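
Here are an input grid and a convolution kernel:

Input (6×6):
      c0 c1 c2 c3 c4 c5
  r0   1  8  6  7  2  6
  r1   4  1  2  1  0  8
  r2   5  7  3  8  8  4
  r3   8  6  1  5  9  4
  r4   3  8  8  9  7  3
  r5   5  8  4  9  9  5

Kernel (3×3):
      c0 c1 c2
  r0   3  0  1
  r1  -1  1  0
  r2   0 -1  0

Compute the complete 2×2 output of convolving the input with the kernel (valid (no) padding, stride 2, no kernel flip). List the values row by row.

Output[0,0]: The receptive field on the input at this output position is [1 8 6 / 4 1 2 / 5 7 3]. Elementwise product with the kernel and sum: 1·3 + 6·1 + 4·-1 + 1·1 + 7·-1.
Output[0,1]: The receptive field on the input at this output position is [6 7 2 / 2 1 0 / 3 8 8]. Elementwise product with the kernel and sum: 6·3 + 2·1 + 2·-1 + 1·1 + 8·-1.

-1 11
8 12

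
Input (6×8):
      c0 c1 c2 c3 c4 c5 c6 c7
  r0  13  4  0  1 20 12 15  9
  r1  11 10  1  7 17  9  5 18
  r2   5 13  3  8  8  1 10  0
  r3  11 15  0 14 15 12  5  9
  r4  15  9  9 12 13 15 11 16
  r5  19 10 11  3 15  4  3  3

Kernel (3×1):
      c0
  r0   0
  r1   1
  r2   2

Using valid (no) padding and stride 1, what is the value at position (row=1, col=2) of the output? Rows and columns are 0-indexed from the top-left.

3

The receptive field on the input at this output position is [1 / 3 / 0]. Elementwise product with the kernel and sum: 3·1 + 0·2.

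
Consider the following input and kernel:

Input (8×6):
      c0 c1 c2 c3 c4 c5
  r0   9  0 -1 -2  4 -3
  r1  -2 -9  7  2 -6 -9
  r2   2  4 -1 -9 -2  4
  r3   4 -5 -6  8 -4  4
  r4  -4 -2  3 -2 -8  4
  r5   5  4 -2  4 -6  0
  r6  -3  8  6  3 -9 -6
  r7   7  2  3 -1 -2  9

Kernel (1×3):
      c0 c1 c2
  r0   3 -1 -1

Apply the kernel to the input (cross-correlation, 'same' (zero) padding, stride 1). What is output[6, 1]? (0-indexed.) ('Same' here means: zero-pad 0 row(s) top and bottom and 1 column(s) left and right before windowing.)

-23

The receptive field on the zero-padded input at this output position is [-3 8 6]. Elementwise product with the kernel and sum: -3·3 + 8·-1 + 6·-1.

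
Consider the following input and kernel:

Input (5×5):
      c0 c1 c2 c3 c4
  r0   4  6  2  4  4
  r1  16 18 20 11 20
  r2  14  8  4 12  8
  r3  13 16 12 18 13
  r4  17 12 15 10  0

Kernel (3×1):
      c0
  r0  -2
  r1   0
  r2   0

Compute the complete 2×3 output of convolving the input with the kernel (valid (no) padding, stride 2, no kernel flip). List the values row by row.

Output[0,0]: The receptive field on the input at this output position is [4 / 16 / 14]. Elementwise product with the kernel and sum: 4·-2.
Output[0,1]: The receptive field on the input at this output position is [2 / 20 / 4]. Elementwise product with the kernel and sum: 2·-2.

-8 -4 -8
-28 -8 -16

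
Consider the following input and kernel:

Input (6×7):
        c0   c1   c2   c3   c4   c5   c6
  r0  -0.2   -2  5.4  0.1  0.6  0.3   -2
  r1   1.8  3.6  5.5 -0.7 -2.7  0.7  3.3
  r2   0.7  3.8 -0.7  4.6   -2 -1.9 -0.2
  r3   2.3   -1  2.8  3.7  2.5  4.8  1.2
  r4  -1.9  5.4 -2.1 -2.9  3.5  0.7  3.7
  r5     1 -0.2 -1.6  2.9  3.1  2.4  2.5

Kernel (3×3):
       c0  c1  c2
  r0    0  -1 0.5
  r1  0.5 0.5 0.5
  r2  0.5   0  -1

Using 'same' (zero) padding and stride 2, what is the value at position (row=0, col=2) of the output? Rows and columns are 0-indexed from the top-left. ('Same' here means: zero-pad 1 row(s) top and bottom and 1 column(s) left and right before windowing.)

-0.55

The receptive field on the zero-padded input at this output position is [0 0 0 / 0.1 0.6 0.3 / -0.7 -2.7 0.7]. Elementwise product with the kernel and sum: 0·-1 + 0·0.5 + 0.1·0.5 + 0.6·0.5 + 0.3·0.5 + -0.7·0.5 + 0.7·-1.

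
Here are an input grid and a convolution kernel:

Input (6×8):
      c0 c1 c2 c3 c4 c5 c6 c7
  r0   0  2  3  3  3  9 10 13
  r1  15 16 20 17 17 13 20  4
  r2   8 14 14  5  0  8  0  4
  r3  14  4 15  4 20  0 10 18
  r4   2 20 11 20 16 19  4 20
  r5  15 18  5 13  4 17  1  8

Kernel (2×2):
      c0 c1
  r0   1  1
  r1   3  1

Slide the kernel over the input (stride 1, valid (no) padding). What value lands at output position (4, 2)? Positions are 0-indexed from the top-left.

The receptive field on the input at this output position is [11 20 / 5 13]. Elementwise product with the kernel and sum: 11·1 + 20·1 + 5·3 + 13·1.

59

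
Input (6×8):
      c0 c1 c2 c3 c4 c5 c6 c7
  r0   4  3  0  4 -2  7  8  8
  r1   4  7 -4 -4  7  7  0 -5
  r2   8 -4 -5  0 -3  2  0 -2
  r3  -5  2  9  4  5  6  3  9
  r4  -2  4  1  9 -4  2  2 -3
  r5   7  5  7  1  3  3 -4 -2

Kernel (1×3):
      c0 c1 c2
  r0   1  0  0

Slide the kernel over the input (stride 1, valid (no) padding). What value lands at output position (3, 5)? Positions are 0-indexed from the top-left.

6

The receptive field on the input at this output position is [6 3 9]. Elementwise product with the kernel and sum: 6·1.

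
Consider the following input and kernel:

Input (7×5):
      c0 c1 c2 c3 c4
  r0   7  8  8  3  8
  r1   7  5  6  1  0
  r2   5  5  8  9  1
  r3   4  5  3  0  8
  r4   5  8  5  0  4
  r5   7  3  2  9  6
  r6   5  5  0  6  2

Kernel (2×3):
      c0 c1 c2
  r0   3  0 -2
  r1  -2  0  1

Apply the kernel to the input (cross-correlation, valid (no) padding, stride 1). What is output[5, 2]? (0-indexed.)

The receptive field on the input at this output position is [2 9 6 / 0 6 2]. Elementwise product with the kernel and sum: 2·3 + 6·-2 + 0·-2 + 2·1.

-4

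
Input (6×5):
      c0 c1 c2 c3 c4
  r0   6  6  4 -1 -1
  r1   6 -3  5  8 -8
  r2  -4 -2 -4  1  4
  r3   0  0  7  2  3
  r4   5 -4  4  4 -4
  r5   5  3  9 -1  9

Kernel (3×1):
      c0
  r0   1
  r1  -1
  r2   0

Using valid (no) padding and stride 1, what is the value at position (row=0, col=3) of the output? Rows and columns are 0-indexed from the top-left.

The receptive field on the input at this output position is [-1 / 8 / 1]. Elementwise product with the kernel and sum: -1·1 + 8·-1.

-9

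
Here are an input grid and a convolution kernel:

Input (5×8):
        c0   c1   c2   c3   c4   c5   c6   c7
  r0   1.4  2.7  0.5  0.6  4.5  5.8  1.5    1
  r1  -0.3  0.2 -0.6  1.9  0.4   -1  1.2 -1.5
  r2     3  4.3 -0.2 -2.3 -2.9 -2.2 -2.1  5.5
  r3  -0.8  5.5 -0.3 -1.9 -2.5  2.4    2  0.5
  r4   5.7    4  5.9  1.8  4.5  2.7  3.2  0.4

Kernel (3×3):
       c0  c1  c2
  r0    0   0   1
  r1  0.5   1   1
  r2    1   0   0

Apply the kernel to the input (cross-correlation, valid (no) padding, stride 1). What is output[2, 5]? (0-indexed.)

11.9

The receptive field on the input at this output position is [-2.2 -2.1 5.5 / 2.4 2 0.5 / 2.7 3.2 0.4]. Elementwise product with the kernel and sum: 5.5·1 + 2.4·0.5 + 2·1 + 0.5·1 + 2.7·1.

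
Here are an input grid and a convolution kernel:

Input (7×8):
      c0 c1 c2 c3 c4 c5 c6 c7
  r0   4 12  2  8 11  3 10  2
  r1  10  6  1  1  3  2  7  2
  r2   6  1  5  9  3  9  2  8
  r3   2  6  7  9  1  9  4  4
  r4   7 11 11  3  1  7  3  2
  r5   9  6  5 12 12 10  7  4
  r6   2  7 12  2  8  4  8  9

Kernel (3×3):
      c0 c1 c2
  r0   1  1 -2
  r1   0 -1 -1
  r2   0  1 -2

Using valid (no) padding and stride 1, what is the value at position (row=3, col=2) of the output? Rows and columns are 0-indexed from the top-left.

The receptive field on the input at this output position is [7 9 1 / 11 3 1 / 5 12 12]. Elementwise product with the kernel and sum: 7·1 + 9·1 + 1·-2 + 3·-1 + 1·-1 + 12·1 + 12·-2.

-2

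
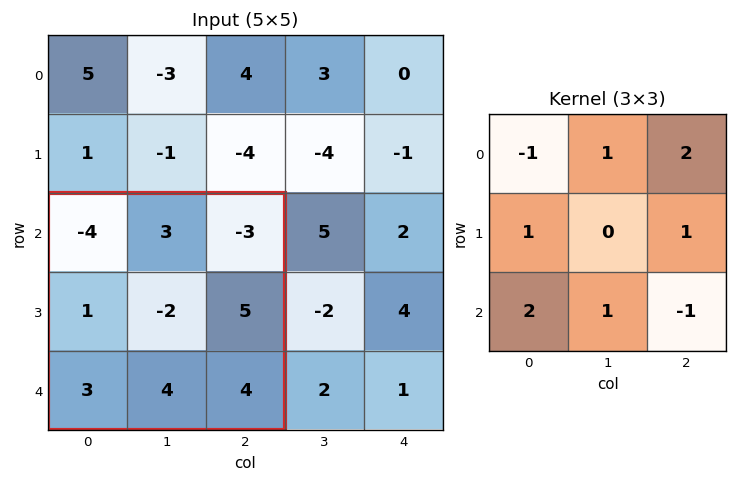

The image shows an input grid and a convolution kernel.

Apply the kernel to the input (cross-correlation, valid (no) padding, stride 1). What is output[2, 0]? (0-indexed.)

The receptive field on the input at this output position is [-4 3 -3 / 1 -2 5 / 3 4 4]. Elementwise product with the kernel and sum: -4·-1 + 3·1 + -3·2 + 1·1 + 5·1 + 3·2 + 4·1 + 4·-1.

13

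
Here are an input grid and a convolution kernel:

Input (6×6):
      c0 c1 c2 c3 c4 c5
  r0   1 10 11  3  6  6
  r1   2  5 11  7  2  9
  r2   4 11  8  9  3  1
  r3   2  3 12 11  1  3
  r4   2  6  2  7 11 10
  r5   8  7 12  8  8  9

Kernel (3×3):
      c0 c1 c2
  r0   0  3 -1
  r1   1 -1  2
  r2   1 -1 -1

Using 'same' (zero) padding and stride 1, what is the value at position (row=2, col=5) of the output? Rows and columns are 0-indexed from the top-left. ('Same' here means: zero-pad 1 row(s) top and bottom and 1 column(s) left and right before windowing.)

27

The receptive field on the zero-padded input at this output position is [2 9 0 / 3 1 0 / 1 3 0]. Elementwise product with the kernel and sum: 9·3 + 0·-1 + 3·1 + 1·-1 + 0·2 + 1·1 + 3·-1 + 0·-1.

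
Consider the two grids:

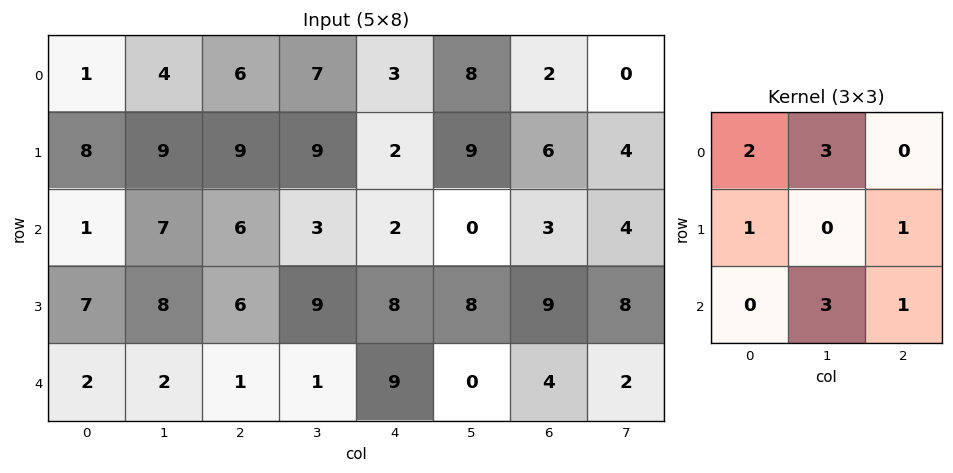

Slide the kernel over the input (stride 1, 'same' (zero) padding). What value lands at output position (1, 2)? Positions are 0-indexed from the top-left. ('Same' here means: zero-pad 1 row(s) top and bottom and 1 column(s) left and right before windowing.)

The receptive field on the zero-padded input at this output position is [4 6 7 / 9 9 9 / 7 6 3]. Elementwise product with the kernel and sum: 4·2 + 6·3 + 9·1 + 9·1 + 6·3 + 3·1.

65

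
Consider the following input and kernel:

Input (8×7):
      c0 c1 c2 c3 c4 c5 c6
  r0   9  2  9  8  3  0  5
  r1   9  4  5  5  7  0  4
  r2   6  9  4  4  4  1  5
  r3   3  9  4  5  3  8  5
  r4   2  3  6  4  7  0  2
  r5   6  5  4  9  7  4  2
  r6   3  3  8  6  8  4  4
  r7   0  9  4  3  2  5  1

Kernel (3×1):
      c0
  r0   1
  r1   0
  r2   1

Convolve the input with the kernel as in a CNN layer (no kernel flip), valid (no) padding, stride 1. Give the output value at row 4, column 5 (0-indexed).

The receptive field on the input at this output position is [0 / 4 / 4]. Elementwise product with the kernel and sum: 0·1 + 4·1.

4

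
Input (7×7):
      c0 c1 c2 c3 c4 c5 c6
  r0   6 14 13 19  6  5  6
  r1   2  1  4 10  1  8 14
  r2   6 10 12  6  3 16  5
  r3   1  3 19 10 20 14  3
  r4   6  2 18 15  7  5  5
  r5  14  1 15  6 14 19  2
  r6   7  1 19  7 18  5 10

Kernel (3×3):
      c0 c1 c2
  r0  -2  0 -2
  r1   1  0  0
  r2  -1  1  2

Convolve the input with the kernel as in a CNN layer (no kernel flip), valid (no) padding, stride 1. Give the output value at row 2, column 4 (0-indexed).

The receptive field on the input at this output position is [3 16 5 / 20 14 3 / 7 5 5]. Elementwise product with the kernel and sum: 3·-2 + 5·-2 + 20·1 + 7·-1 + 5·1 + 5·2.

12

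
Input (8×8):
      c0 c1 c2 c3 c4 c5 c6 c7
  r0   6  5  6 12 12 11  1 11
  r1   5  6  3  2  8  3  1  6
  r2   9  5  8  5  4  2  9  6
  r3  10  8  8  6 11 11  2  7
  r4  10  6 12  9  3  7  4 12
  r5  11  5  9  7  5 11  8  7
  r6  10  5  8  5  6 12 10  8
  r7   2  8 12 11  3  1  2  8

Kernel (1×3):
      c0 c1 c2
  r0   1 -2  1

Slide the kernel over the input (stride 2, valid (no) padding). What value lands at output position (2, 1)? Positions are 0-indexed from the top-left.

-3

The receptive field on the input at this output position is [12 9 3]. Elementwise product with the kernel and sum: 12·1 + 9·-2 + 3·1.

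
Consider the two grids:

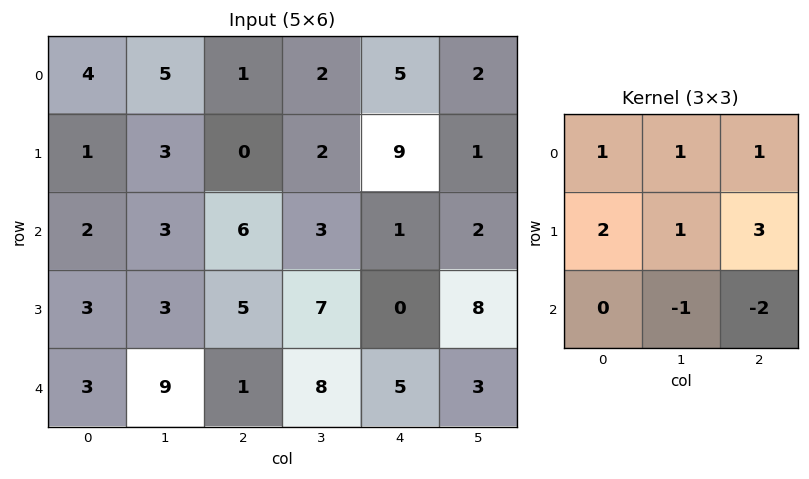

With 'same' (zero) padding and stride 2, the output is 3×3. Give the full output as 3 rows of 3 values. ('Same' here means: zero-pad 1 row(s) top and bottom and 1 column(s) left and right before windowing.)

Output[0,0]: The receptive field on the zero-padded input at this output position is [0 0 0 / 0 4 5 / 0 1 3]. Elementwise product with the kernel and sum: 0·1 + 0·1 + 0·1 + 0·2 + 4·1 + 5·3 + 1·-1 + 3·-2.
Output[0,1]: The receptive field on the zero-padded input at this output position is [0 0 0 / 5 1 2 / 3 0 2]. Elementwise product with the kernel and sum: 0·1 + 0·1 + 0·1 + 5·2 + 1·1 + 2·3 + 0·-1 + 2·-2.

12 13 4
6 7 9
36 58 45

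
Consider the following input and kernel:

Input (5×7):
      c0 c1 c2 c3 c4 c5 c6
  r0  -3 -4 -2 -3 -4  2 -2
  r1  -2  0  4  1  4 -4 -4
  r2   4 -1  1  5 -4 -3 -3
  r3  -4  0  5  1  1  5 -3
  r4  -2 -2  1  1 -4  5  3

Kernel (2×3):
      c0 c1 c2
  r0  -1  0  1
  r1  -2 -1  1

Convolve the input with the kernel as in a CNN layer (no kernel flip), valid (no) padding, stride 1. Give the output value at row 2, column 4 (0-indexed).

The receptive field on the input at this output position is [-4 -3 -3 / 1 5 -3]. Elementwise product with the kernel and sum: -4·-1 + -3·1 + 1·-2 + 5·-1 + -3·1.

-9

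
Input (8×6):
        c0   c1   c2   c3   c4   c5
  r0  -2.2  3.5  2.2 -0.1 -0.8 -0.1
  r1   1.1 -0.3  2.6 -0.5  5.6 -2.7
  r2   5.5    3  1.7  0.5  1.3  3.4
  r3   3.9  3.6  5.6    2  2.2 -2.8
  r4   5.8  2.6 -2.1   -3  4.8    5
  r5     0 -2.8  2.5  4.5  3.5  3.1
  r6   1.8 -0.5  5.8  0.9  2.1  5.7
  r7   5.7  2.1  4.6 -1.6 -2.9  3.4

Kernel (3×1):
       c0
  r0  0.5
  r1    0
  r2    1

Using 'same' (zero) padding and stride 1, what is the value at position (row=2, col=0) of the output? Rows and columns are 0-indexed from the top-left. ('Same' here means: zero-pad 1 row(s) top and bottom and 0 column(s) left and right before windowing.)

4.45

The receptive field on the zero-padded input at this output position is [1.1 / 5.5 / 3.9]. Elementwise product with the kernel and sum: 1.1·0.5 + 3.9·1.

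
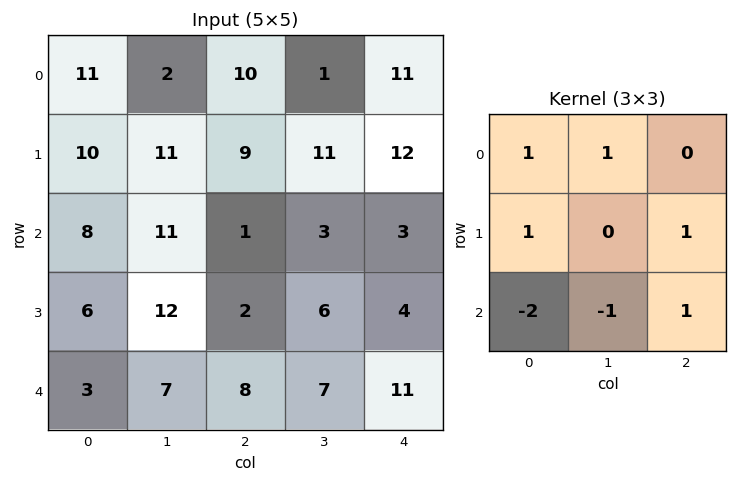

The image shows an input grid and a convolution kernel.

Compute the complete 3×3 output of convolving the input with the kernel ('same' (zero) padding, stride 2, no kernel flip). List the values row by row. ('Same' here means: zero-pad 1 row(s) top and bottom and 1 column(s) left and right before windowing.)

Output[0,0]: The receptive field on the zero-padded input at this output position is [0 0 0 / 0 11 2 / 0 10 11]. Elementwise product with the kernel and sum: 0·1 + 0·1 + 0·1 + 2·1 + 0·-2 + 10·-1 + 11·1.
Output[0,1]: The receptive field on the zero-padded input at this output position is [0 0 0 / 2 10 1 / 11 9 11]. Elementwise product with the kernel and sum: 0·1 + 0·1 + 2·1 + 1·1 + 11·-2 + 9·-1 + 11·1.

3 -17 -33
27 14 10
13 28 17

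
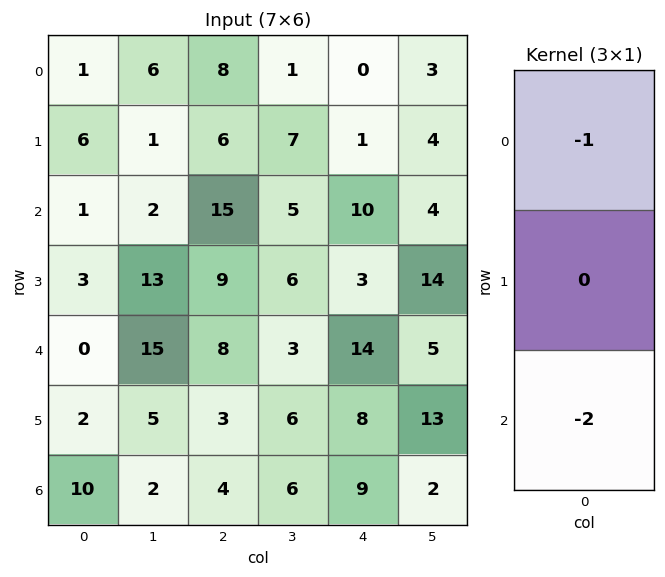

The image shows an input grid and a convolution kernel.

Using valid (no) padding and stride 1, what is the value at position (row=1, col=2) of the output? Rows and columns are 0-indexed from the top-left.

The receptive field on the input at this output position is [6 / 15 / 9]. Elementwise product with the kernel and sum: 6·-1 + 9·-2.

-24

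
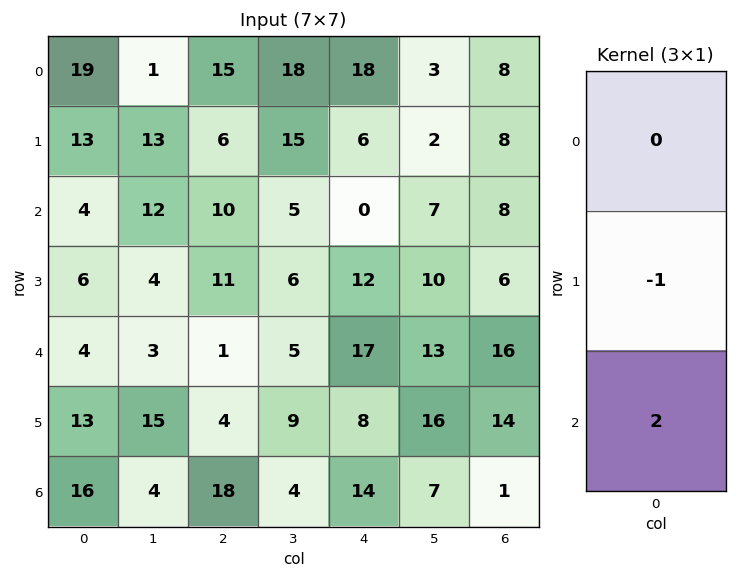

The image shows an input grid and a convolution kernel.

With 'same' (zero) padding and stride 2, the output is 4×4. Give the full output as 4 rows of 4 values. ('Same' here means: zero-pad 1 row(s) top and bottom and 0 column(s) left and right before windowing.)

7 -3 -6 8
8 12 24 4
22 7 -1 12
-16 -18 -14 -1

Output[0,0]: The receptive field on the zero-padded input at this output position is [0 / 19 / 13]. Elementwise product with the kernel and sum: 19·-1 + 13·2.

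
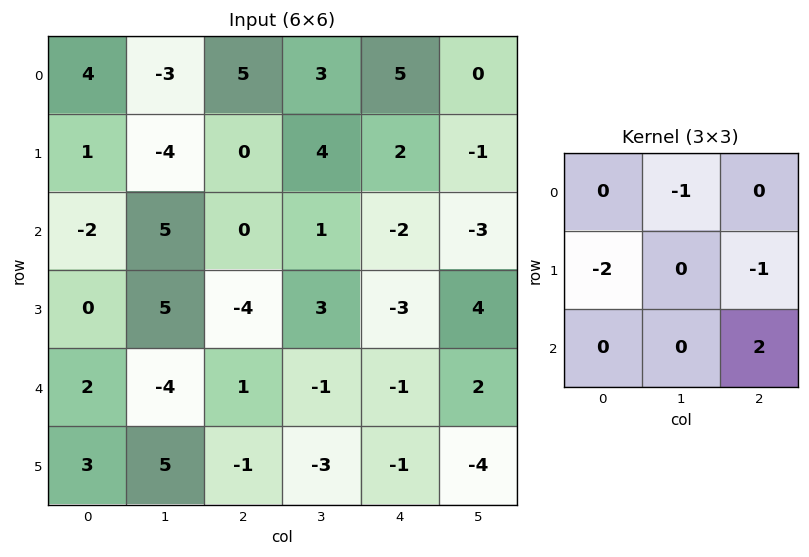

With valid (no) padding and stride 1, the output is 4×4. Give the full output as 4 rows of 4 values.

Output[0,0]: The receptive field on the input at this output position is [4 -3 5 / 1 -4 0 / -2 5 0]. Elementwise product with the kernel and sum: -3·-1 + 1·-2 + 0·-1 + 0·2.
Output[0,1]: The receptive field on the input at this output position is [-3 5 3 / -4 0 4 / 5 0 1]. Elementwise product with the kernel and sum: 5·-1 + -4·-2 + 4·-1 + 1·2.

1 1 -9 -18
0 -5 -8 7
1 -15 8 -4
-12 7 -6 -5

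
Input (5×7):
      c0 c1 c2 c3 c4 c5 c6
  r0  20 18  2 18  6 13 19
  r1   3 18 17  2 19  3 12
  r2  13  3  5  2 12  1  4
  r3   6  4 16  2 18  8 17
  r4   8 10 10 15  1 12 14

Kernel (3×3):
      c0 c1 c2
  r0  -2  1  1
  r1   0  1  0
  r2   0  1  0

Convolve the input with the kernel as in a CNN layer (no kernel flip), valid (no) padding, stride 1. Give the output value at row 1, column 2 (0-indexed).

The receptive field on the input at this output position is [17 2 19 / 5 2 12 / 16 2 18]. Elementwise product with the kernel and sum: 17·-2 + 2·1 + 19·1 + 2·1 + 2·1.

-9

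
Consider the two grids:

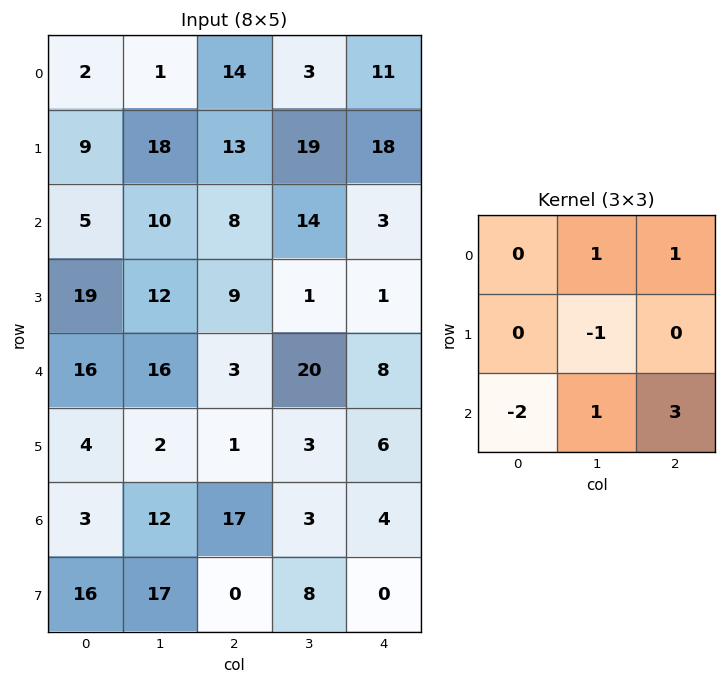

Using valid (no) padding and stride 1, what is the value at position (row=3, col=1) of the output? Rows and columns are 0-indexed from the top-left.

13

The receptive field on the input at this output position is [12 9 1 / 16 3 20 / 2 1 3]. Elementwise product with the kernel and sum: 9·1 + 1·1 + 3·-1 + 2·-2 + 1·1 + 3·3.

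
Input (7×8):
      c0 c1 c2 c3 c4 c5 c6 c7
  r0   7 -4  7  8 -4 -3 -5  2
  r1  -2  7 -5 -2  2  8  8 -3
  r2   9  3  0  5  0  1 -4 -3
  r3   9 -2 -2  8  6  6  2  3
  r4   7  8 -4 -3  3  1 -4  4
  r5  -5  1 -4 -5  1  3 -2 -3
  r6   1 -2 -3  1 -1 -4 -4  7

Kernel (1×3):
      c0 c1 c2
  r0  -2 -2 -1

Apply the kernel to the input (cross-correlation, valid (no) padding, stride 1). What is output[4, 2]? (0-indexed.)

The receptive field on the input at this output position is [-4 -3 3]. Elementwise product with the kernel and sum: -4·-2 + -3·-2 + 3·-1.

11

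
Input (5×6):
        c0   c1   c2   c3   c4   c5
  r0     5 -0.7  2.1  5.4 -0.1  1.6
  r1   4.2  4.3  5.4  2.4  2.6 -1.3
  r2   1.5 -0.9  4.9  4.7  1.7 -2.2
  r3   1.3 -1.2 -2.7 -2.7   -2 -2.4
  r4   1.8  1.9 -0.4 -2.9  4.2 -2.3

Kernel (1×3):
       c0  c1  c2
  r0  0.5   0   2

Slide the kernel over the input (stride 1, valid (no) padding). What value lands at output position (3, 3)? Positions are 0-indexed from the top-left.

-6.15

The receptive field on the input at this output position is [-2.7 -2 -2.4]. Elementwise product with the kernel and sum: -2.7·0.5 + -2.4·2.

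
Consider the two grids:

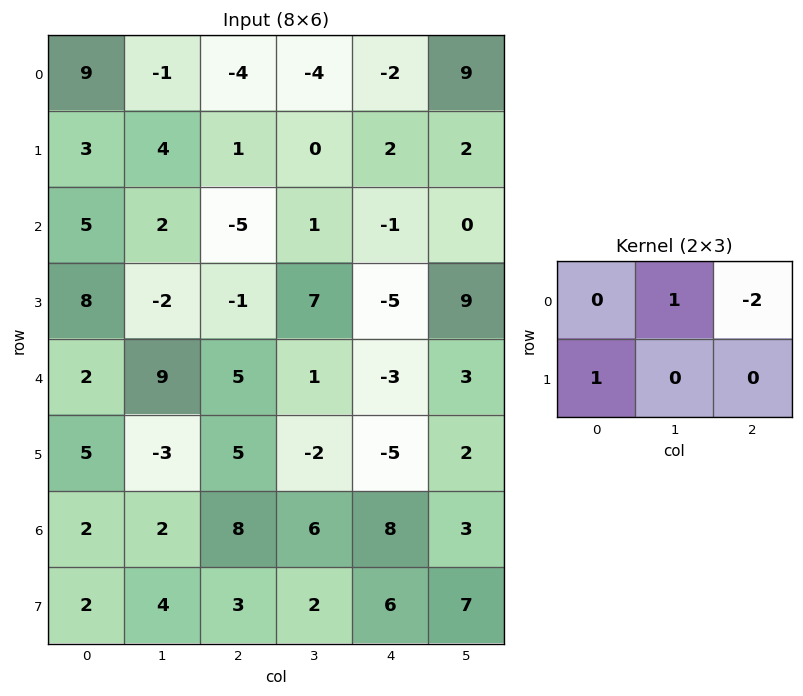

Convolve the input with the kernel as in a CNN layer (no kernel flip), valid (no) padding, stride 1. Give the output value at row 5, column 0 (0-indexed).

-11

The receptive field on the input at this output position is [5 -3 5 / 2 2 8]. Elementwise product with the kernel and sum: -3·1 + 5·-2 + 2·1.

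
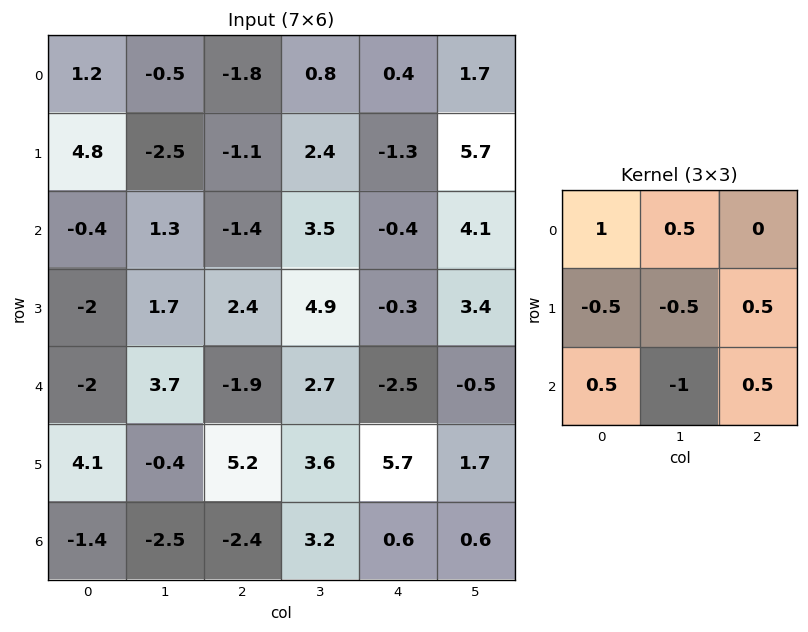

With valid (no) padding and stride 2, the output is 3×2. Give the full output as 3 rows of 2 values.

-2.95 -7.1
-4.05 -8.35
1.2 -6.2

Output[0,0]: The receptive field on the input at this output position is [1.2 -0.5 -1.8 / 4.8 -2.5 -1.1 / -0.4 1.3 -1.4]. Elementwise product with the kernel and sum: 1.2·1 + -0.5·0.5 + 4.8·-0.5 + -2.5·-0.5 + -1.1·0.5 + -0.4·0.5 + 1.3·-1 + -1.4·0.5.
Output[0,1]: The receptive field on the input at this output position is [-1.8 0.8 0.4 / -1.1 2.4 -1.3 / -1.4 3.5 -0.4]. Elementwise product with the kernel and sum: -1.8·1 + 0.8·0.5 + -1.1·-0.5 + 2.4·-0.5 + -1.3·0.5 + -1.4·0.5 + 3.5·-1 + -0.4·0.5.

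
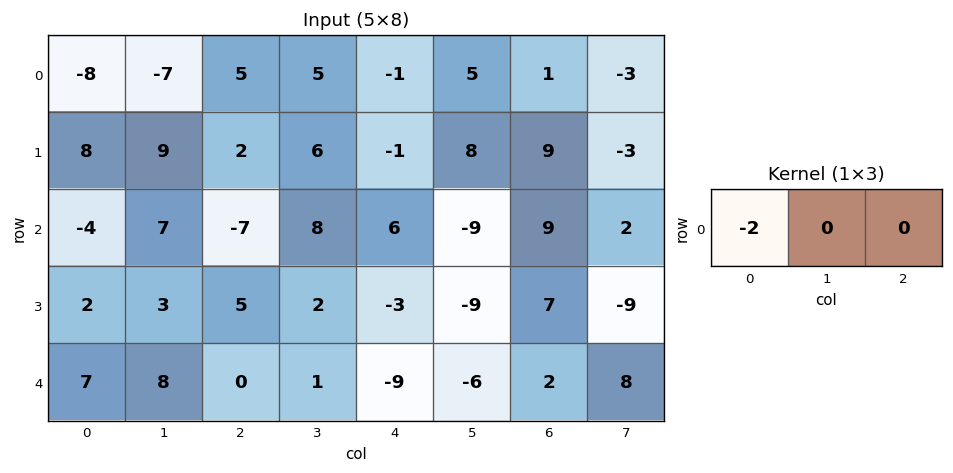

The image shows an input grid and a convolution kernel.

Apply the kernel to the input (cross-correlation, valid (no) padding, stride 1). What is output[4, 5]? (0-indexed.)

12

The receptive field on the input at this output position is [-6 2 8]. Elementwise product with the kernel and sum: -6·-2.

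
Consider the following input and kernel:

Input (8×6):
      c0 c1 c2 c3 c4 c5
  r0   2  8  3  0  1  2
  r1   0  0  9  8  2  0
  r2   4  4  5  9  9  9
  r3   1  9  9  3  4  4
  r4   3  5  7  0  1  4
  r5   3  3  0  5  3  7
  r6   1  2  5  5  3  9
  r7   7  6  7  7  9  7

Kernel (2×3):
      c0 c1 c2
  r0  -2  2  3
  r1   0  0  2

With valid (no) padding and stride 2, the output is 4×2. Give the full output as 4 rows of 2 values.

39 1
33 43
25 -5
31 27

Output[0,0]: The receptive field on the input at this output position is [2 8 3 / 0 0 9]. Elementwise product with the kernel and sum: 2·-2 + 8·2 + 3·3 + 9·2.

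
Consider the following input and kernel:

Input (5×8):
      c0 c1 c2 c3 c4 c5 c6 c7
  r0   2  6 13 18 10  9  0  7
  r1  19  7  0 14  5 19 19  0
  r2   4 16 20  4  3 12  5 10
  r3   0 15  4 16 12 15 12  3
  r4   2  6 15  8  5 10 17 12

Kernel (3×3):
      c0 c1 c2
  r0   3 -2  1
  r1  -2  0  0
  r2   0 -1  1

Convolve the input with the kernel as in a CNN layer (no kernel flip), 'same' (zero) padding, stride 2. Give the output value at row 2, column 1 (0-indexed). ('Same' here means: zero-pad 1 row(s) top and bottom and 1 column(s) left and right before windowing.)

41

The receptive field on the zero-padded input at this output position is [15 4 16 / 6 15 8 / 0 0 0]. Elementwise product with the kernel and sum: 15·3 + 4·-2 + 16·1 + 6·-2 + 0·-1 + 0·1.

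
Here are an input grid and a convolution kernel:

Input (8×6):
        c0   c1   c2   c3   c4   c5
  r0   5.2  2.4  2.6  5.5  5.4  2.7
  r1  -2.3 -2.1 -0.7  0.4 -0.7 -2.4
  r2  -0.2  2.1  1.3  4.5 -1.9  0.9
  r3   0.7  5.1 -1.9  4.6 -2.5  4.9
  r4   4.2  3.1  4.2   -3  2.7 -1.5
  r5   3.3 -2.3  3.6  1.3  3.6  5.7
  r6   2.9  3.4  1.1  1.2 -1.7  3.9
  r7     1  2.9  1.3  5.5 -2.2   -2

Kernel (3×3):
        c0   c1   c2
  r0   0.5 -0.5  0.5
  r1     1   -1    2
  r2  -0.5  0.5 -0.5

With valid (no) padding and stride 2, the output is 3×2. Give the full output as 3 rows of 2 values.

1.6 1.3
-11.35 -19
15.15 15.35

Output[0,0]: The receptive field on the input at this output position is [5.2 2.4 2.6 / -2.3 -2.1 -0.7 / -0.2 2.1 1.3]. Elementwise product with the kernel and sum: 5.2·0.5 + 2.4·-0.5 + 2.6·0.5 + -2.3·1 + -2.1·-1 + -0.7·2 + -0.2·-0.5 + 2.1·0.5 + 1.3·-0.5.
Output[0,1]: The receptive field on the input at this output position is [2.6 5.5 5.4 / -0.7 0.4 -0.7 / 1.3 4.5 -1.9]. Elementwise product with the kernel and sum: 2.6·0.5 + 5.5·-0.5 + 5.4·0.5 + -0.7·1 + 0.4·-1 + -0.7·2 + 1.3·-0.5 + 4.5·0.5 + -1.9·-0.5.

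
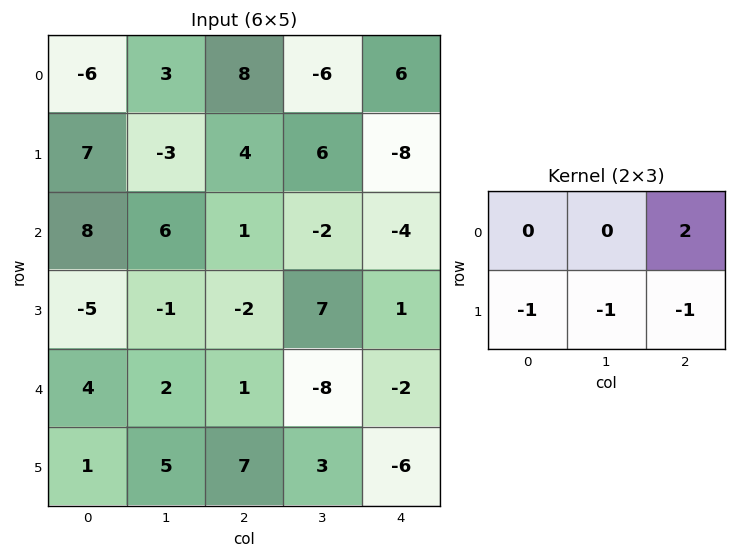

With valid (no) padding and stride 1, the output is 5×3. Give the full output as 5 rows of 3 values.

8 -19 10
-7 7 -11
10 -8 -14
-11 19 11
-11 -31 -8

Output[0,0]: The receptive field on the input at this output position is [-6 3 8 / 7 -3 4]. Elementwise product with the kernel and sum: 8·2 + 7·-1 + -3·-1 + 4·-1.
Output[0,1]: The receptive field on the input at this output position is [3 8 -6 / -3 4 6]. Elementwise product with the kernel and sum: -6·2 + -3·-1 + 4·-1 + 6·-1.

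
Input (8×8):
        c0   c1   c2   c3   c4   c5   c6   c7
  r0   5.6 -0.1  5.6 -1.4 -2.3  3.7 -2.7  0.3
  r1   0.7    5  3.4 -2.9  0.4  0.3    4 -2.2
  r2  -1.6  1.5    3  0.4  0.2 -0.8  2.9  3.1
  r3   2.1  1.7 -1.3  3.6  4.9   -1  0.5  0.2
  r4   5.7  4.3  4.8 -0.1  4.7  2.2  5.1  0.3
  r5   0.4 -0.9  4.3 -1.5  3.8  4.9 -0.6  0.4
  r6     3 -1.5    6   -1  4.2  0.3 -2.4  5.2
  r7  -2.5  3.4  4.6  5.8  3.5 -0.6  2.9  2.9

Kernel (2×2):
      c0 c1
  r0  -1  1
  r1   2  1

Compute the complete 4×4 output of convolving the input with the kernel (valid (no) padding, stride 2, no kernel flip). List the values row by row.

Output[0,0]: The receptive field on the input at this output position is [5.6 -0.1 / 0.7 5]. Elementwise product with the kernel and sum: 5.6·-1 + -0.1·1 + 0.7·2 + 5·1.
Output[0,1]: The receptive field on the input at this output position is [5.6 -1.4 / 3.4 -2.9]. Elementwise product with the kernel and sum: 5.6·-1 + -1.4·1 + 3.4·2 + -2.9·1.

0.7 -3.1 7.1 8.8
9 -1.6 7.8 1.4
-1.5 2.2 10 -5.6
-6.1 8 2.5 16.3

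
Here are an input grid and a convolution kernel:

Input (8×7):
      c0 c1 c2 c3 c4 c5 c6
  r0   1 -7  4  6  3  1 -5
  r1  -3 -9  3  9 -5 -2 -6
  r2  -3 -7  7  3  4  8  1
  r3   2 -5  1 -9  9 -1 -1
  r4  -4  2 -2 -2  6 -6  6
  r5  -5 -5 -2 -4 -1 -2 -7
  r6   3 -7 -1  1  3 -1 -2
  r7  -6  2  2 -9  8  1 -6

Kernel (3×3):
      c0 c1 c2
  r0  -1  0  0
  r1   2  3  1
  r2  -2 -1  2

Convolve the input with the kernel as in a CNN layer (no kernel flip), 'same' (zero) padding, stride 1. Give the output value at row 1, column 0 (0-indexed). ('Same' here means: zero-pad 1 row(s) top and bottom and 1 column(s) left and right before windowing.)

-29

The receptive field on the zero-padded input at this output position is [0 1 -7 / 0 -3 -9 / 0 -3 -7]. Elementwise product with the kernel and sum: 0·-1 + 0·2 + -3·3 + -9·1 + 0·-2 + -3·-1 + -7·2.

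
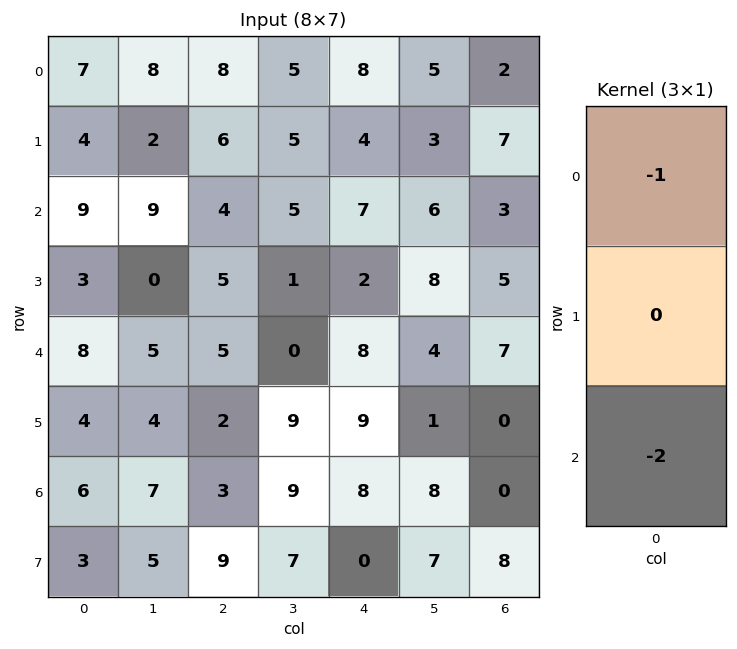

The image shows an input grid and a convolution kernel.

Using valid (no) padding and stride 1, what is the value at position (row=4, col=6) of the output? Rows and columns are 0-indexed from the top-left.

The receptive field on the input at this output position is [7 / 0 / 0]. Elementwise product with the kernel and sum: 7·-1 + 0·-2.

-7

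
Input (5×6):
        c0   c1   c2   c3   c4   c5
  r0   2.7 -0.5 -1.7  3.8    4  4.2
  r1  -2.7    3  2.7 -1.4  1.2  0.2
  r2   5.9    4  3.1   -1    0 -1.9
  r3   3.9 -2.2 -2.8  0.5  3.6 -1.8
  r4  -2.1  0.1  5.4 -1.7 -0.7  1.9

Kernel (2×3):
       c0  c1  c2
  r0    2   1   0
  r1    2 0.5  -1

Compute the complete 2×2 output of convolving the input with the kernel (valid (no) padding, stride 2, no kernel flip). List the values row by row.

-1.7 3.9
25.3 -3.75

Output[0,0]: The receptive field on the input at this output position is [2.7 -0.5 -1.7 / -2.7 3 2.7]. Elementwise product with the kernel and sum: 2.7·2 + -0.5·1 + -2.7·2 + 3·0.5 + 2.7·-1.
Output[0,1]: The receptive field on the input at this output position is [-1.7 3.8 4 / 2.7 -1.4 1.2]. Elementwise product with the kernel and sum: -1.7·2 + 3.8·1 + 2.7·2 + -1.4·0.5 + 1.2·-1.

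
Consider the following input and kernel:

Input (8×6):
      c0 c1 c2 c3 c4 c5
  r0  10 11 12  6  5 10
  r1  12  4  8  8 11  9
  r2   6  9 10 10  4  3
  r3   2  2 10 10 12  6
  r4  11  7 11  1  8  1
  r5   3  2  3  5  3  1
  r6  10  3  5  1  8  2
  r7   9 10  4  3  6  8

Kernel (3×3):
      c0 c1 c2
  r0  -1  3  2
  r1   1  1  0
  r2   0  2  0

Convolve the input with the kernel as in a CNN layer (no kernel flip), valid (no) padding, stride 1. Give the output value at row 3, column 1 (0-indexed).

72

The receptive field on the input at this output position is [2 10 10 / 7 11 1 / 2 3 5]. Elementwise product with the kernel and sum: 2·-1 + 10·3 + 10·2 + 7·1 + 11·1 + 3·2.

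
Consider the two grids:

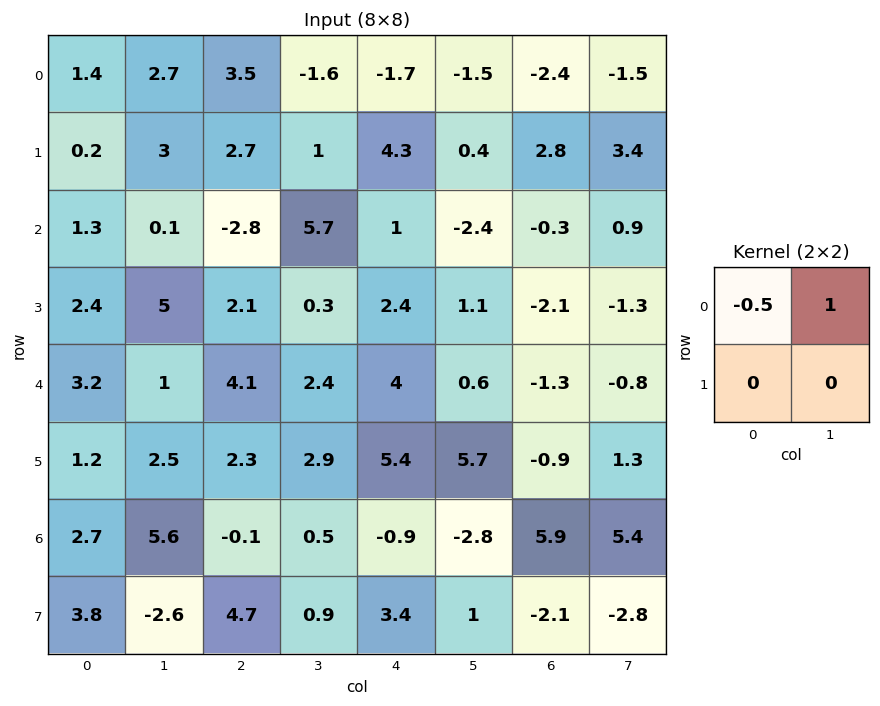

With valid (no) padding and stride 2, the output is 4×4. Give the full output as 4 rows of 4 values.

Output[0,0]: The receptive field on the input at this output position is [1.4 2.7 / 0.2 3]. Elementwise product with the kernel and sum: 1.4·-0.5 + 2.7·1.
Output[0,1]: The receptive field on the input at this output position is [3.5 -1.6 / 2.7 1]. Elementwise product with the kernel and sum: 3.5·-0.5 + -1.6·1.

2 -3.35 -0.65 -0.3
-0.55 7.1 -2.9 1.05
-0.6 0.35 -1.4 -0.15
4.25 0.55 -2.35 2.45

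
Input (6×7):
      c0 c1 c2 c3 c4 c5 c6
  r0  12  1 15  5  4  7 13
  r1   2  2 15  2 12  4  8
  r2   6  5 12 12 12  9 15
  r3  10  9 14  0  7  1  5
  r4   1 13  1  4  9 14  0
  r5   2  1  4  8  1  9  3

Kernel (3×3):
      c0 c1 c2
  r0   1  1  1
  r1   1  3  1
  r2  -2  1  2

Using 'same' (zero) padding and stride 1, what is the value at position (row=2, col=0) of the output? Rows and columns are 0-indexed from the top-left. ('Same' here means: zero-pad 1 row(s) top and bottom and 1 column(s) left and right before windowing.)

The receptive field on the zero-padded input at this output position is [0 2 2 / 0 6 5 / 0 10 9]. Elementwise product with the kernel and sum: 0·1 + 2·1 + 2·1 + 0·1 + 6·3 + 5·1 + 0·-2 + 10·1 + 9·2.

55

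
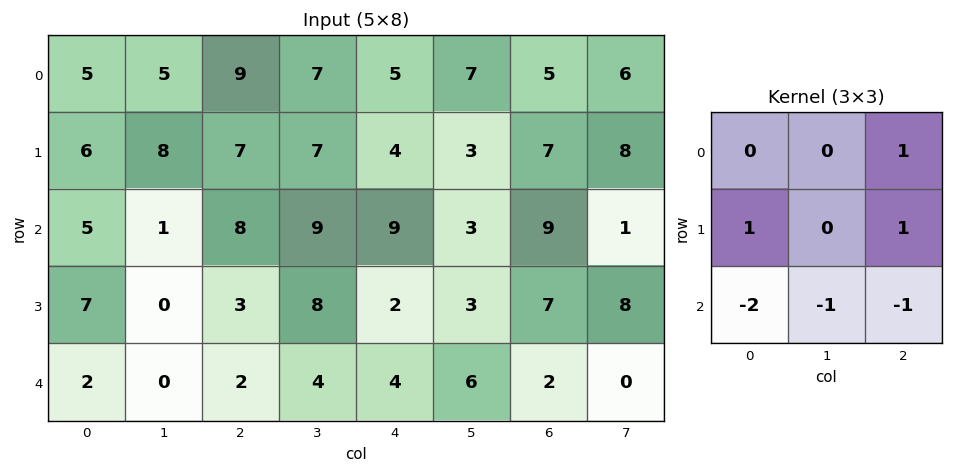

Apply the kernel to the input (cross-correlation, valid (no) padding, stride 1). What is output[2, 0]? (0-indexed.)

The receptive field on the input at this output position is [5 1 8 / 7 0 3 / 2 0 2]. Elementwise product with the kernel and sum: 8·1 + 7·1 + 3·1 + 2·-2 + 0·-1 + 2·-1.

12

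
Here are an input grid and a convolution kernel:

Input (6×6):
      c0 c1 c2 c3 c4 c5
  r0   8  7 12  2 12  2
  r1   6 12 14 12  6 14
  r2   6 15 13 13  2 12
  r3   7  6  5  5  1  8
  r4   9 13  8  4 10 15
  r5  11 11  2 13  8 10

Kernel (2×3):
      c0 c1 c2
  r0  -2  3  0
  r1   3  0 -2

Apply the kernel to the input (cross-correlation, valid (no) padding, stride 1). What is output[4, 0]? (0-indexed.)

50

The receptive field on the input at this output position is [9 13 8 / 11 11 2]. Elementwise product with the kernel and sum: 9·-2 + 13·3 + 11·3 + 2·-2.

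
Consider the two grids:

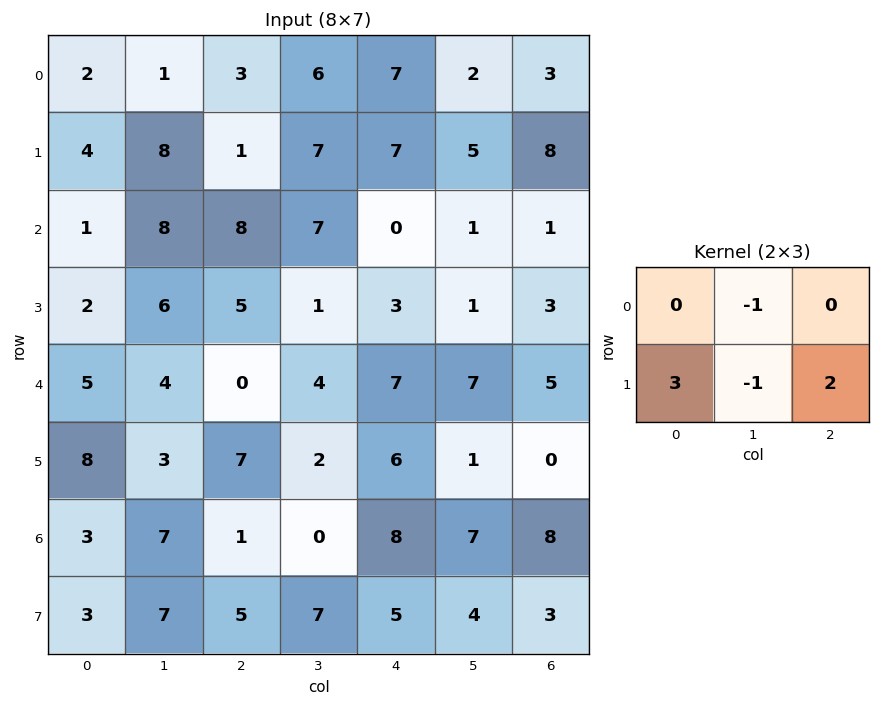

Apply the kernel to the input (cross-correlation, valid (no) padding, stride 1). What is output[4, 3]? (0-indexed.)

The receptive field on the input at this output position is [4 7 7 / 2 6 1]. Elementwise product with the kernel and sum: 7·-1 + 2·3 + 6·-1 + 1·2.

-5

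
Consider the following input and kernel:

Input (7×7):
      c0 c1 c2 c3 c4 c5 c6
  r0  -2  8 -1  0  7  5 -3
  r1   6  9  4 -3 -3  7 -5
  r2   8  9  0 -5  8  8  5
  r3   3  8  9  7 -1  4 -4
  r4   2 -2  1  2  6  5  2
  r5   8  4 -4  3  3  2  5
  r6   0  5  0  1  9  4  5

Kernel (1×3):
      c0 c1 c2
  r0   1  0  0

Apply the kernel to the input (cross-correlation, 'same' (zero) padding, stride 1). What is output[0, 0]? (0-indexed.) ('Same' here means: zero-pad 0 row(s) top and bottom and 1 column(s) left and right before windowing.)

0

The receptive field on the zero-padded input at this output position is [0 -2 8]. Elementwise product with the kernel and sum: 0·1.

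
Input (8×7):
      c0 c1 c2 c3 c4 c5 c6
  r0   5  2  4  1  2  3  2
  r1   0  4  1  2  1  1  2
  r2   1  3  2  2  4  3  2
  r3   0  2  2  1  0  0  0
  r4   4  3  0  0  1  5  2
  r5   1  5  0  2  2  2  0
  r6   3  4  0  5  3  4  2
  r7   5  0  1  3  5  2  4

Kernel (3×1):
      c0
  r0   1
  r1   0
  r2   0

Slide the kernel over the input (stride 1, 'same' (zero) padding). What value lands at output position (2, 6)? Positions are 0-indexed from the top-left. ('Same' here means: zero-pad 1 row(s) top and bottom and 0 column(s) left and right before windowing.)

The receptive field on the zero-padded input at this output position is [2 / 2 / 0]. Elementwise product with the kernel and sum: 2·1.

2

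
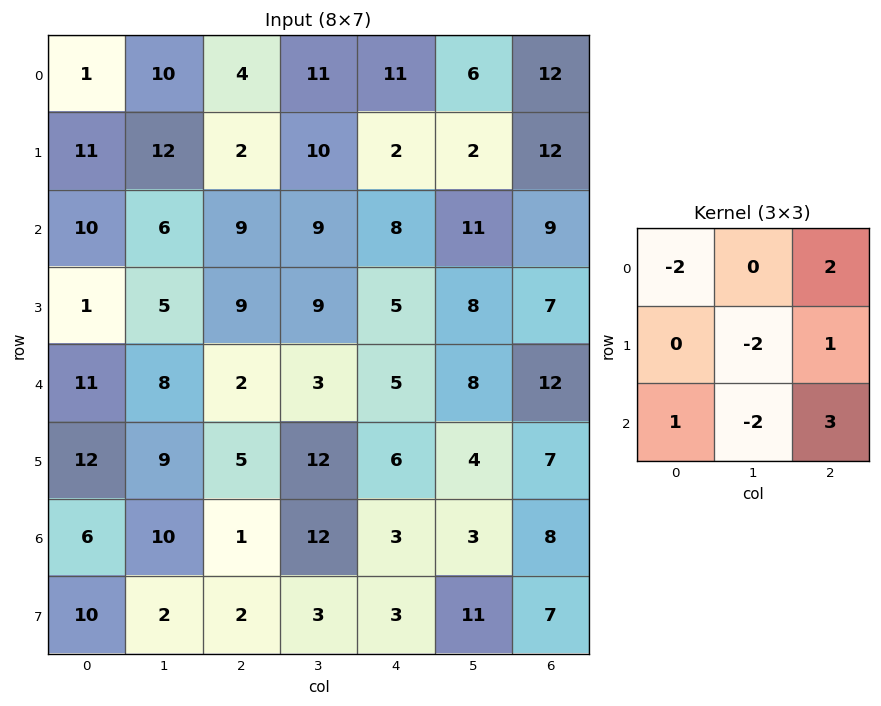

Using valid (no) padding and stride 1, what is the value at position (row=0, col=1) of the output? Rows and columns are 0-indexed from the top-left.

23

The receptive field on the input at this output position is [10 4 11 / 12 2 10 / 6 9 9]. Elementwise product with the kernel and sum: 10·-2 + 11·2 + 2·-2 + 10·1 + 6·1 + 9·-2 + 9·3.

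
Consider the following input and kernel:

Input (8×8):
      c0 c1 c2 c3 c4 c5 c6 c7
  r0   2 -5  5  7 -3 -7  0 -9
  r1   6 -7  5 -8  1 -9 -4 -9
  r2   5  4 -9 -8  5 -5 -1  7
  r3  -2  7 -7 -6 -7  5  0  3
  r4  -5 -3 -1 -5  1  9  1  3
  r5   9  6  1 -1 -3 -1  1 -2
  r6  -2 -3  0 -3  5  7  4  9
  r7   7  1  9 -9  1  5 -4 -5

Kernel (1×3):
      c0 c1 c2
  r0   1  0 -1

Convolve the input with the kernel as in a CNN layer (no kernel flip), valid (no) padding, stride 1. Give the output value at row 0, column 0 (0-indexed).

The receptive field on the input at this output position is [2 -5 5]. Elementwise product with the kernel and sum: 2·1 + 5·-1.

-3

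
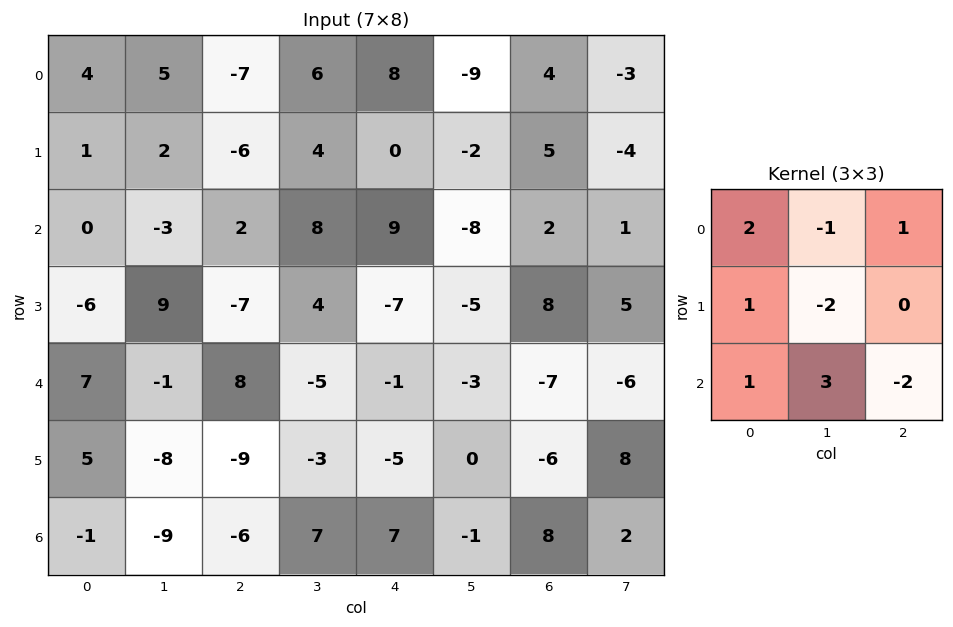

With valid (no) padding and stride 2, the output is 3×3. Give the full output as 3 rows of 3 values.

-20 -18 14
-31 -15 35
28 18 -23

Output[0,0]: The receptive field on the input at this output position is [4 5 -7 / 1 2 -6 / 0 -3 2]. Elementwise product with the kernel and sum: 4·2 + 5·-1 + -7·1 + 1·1 + 2·-2 + 0·1 + -3·3 + 2·-2.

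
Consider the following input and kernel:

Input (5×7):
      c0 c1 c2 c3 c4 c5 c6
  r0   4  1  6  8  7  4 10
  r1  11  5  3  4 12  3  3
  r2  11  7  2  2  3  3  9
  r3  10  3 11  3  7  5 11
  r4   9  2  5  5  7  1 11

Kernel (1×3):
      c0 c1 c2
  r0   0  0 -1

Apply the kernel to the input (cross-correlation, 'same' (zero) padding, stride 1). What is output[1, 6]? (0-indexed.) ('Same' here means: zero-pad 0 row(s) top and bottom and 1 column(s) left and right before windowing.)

The receptive field on the zero-padded input at this output position is [3 3 0]. Elementwise product with the kernel and sum: 0·-1.

0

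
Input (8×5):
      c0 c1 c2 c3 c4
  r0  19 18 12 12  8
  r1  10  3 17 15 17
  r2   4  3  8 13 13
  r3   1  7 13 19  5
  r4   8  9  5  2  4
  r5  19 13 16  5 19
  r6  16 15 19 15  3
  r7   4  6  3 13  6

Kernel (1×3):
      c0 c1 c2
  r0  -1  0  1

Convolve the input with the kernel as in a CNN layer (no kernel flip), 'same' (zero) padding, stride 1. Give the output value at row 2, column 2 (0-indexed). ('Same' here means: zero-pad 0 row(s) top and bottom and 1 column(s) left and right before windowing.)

10

The receptive field on the zero-padded input at this output position is [3 8 13]. Elementwise product with the kernel and sum: 3·-1 + 13·1.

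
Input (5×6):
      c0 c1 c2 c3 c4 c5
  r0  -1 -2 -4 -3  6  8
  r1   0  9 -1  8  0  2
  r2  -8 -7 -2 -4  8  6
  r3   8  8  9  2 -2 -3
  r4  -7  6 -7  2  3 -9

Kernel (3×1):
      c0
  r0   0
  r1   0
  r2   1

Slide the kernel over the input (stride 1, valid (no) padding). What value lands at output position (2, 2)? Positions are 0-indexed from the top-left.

The receptive field on the input at this output position is [-2 / 9 / -7]. Elementwise product with the kernel and sum: -7·1.

-7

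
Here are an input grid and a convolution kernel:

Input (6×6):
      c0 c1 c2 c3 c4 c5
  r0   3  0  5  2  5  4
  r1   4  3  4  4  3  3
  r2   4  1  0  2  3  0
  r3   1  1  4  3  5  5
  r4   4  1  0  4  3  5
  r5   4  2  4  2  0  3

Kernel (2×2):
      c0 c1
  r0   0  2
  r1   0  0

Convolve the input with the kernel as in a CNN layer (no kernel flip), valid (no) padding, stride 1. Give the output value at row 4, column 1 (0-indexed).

0

The receptive field on the input at this output position is [1 0 / 2 4]. Elementwise product with the kernel and sum: 0·2.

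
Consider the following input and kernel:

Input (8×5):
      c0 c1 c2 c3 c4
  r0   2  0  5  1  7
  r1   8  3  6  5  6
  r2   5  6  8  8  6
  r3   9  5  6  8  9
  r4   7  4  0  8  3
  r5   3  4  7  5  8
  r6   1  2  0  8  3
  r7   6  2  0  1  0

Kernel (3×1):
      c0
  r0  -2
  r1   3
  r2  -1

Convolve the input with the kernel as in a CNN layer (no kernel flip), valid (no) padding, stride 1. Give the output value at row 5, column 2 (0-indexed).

The receptive field on the input at this output position is [7 / 0 / 0]. Elementwise product with the kernel and sum: 7·-2 + 0·3 + 0·-1.

-14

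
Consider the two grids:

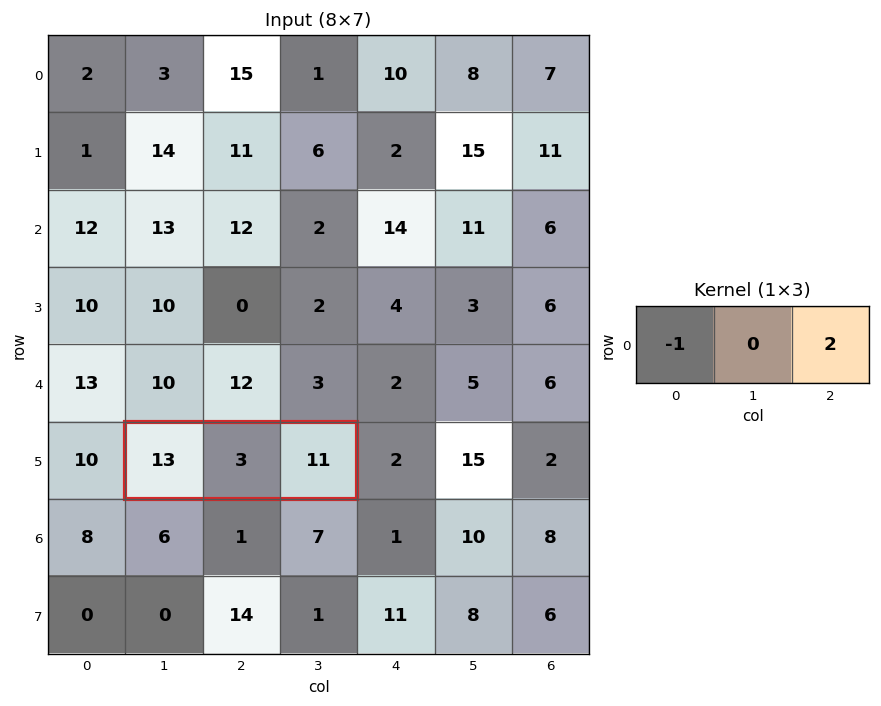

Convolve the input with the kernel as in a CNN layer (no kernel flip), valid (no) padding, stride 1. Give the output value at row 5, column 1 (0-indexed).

The receptive field on the input at this output position is [13 3 11]. Elementwise product with the kernel and sum: 13·-1 + 11·2.

9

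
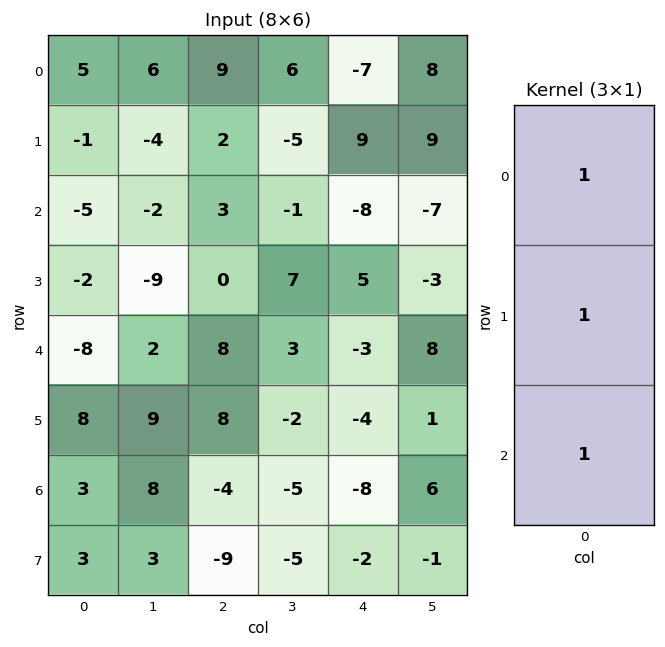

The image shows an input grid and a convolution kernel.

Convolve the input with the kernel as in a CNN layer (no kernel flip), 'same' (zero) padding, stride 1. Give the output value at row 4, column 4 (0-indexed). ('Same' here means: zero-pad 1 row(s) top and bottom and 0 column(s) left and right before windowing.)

The receptive field on the zero-padded input at this output position is [5 / -3 / -4]. Elementwise product with the kernel and sum: 5·1 + -3·1 + -4·1.

-2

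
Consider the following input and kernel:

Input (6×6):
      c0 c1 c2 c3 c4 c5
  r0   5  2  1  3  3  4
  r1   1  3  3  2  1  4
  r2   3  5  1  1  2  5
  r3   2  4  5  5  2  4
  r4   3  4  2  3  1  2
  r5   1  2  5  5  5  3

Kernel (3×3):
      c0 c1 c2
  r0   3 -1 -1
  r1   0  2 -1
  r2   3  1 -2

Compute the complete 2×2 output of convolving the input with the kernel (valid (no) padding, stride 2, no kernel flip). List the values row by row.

27 0
15 15

Output[0,0]: The receptive field on the input at this output position is [5 2 1 / 1 3 3 / 3 5 1]. Elementwise product with the kernel and sum: 5·3 + 2·-1 + 1·-1 + 3·2 + 3·-1 + 3·3 + 5·1 + 1·-2.
Output[0,1]: The receptive field on the input at this output position is [1 3 3 / 3 2 1 / 1 1 2]. Elementwise product with the kernel and sum: 1·3 + 3·-1 + 3·-1 + 2·2 + 1·-1 + 1·3 + 1·1 + 2·-2.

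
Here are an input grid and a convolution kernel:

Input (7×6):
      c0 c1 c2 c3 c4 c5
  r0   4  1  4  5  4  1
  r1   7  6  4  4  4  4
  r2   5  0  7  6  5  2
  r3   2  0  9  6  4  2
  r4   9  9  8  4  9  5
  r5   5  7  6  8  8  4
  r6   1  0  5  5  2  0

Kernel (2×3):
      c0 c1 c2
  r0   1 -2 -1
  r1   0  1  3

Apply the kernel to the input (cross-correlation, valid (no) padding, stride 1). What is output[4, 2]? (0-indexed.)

23

The receptive field on the input at this output position is [8 4 9 / 6 8 8]. Elementwise product with the kernel and sum: 8·1 + 4·-2 + 9·-1 + 8·1 + 8·3.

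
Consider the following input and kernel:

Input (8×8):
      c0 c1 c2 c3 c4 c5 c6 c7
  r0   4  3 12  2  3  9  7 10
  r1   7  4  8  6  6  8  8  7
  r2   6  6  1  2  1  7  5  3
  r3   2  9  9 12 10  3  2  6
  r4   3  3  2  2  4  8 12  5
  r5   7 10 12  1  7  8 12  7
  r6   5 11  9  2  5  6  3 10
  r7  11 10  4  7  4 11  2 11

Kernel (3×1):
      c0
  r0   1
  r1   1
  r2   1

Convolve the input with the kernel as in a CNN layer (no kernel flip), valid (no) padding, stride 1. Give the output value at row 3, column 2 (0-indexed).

The receptive field on the input at this output position is [9 / 2 / 12]. Elementwise product with the kernel and sum: 9·1 + 2·1 + 12·1.

23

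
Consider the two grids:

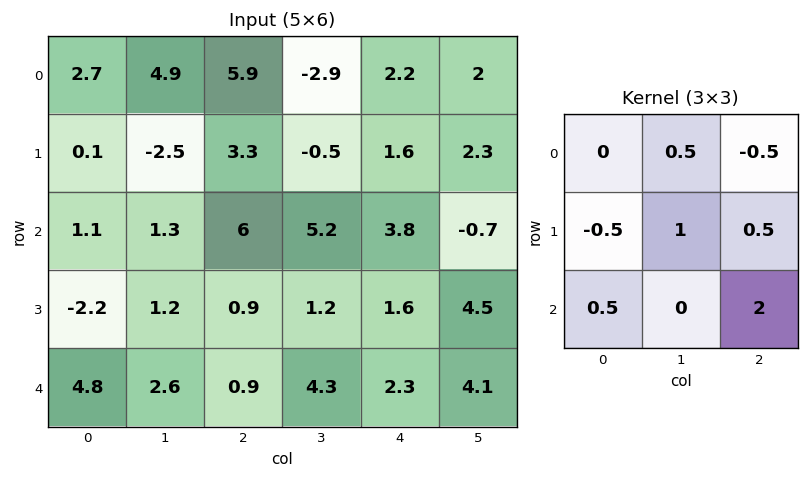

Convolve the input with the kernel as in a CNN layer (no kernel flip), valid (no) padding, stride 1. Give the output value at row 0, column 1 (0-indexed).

The receptive field on the input at this output position is [4.9 5.9 -2.9 / -2.5 3.3 -0.5 / 1.3 6 5.2]. Elementwise product with the kernel and sum: 5.9·0.5 + -2.9·-0.5 + -2.5·-0.5 + 3.3·1 + -0.5·0.5 + 1.3·0.5 + 5.2·2.

19.75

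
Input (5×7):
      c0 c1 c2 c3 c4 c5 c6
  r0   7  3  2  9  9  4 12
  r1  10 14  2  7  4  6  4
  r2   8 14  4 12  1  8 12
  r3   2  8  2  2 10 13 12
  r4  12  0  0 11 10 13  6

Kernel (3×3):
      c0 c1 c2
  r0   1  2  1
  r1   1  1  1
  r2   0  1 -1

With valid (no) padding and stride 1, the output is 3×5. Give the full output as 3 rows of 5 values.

51 31 53 41 39
72 55 29 39 42
52 35 44 44 71

Output[0,0]: The receptive field on the input at this output position is [7 3 2 / 10 14 2 / 8 14 4]. Elementwise product with the kernel and sum: 7·1 + 3·2 + 2·1 + 10·1 + 14·1 + 2·1 + 14·1 + 4·-1.
Output[0,1]: The receptive field on the input at this output position is [3 2 9 / 14 2 7 / 14 4 12]. Elementwise product with the kernel and sum: 3·1 + 2·2 + 9·1 + 14·1 + 2·1 + 7·1 + 4·1 + 12·-1.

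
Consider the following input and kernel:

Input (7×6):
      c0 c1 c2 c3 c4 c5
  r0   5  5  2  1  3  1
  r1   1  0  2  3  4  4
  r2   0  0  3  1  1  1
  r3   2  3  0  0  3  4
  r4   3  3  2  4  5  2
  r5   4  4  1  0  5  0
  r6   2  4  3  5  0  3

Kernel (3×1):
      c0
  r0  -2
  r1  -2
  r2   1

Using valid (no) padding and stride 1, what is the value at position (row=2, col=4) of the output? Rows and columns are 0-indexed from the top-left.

-3

The receptive field on the input at this output position is [1 / 3 / 5]. Elementwise product with the kernel and sum: 1·-2 + 3·-2 + 5·1.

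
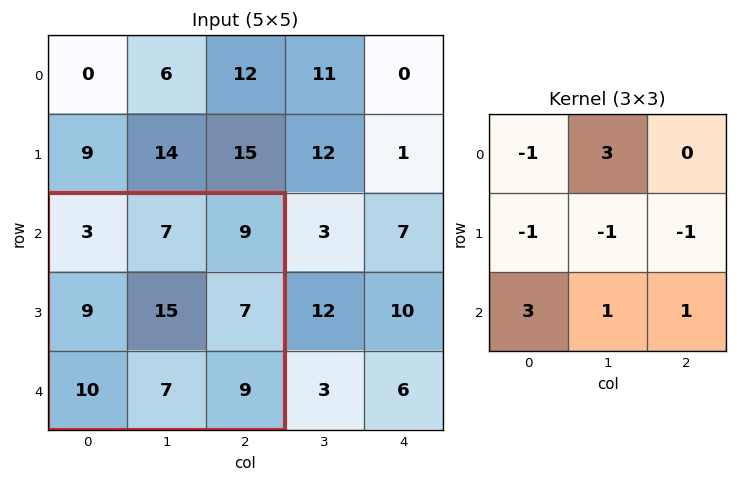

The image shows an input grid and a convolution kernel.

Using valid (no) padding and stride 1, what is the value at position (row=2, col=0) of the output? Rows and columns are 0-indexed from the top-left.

The receptive field on the input at this output position is [3 7 9 / 9 15 7 / 10 7 9]. Elementwise product with the kernel and sum: 3·-1 + 7·3 + 9·-1 + 15·-1 + 7·-1 + 10·3 + 7·1 + 9·1.

33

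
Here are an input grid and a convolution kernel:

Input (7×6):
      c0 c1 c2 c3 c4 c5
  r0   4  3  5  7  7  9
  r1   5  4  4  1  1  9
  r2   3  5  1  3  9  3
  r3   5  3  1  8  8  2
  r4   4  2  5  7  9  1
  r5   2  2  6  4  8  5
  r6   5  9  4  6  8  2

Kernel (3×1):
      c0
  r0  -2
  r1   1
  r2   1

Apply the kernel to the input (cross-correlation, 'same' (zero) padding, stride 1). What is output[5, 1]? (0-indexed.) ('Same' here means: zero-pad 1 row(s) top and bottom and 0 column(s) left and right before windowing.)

7

The receptive field on the zero-padded input at this output position is [2 / 2 / 9]. Elementwise product with the kernel and sum: 2·-2 + 2·1 + 9·1.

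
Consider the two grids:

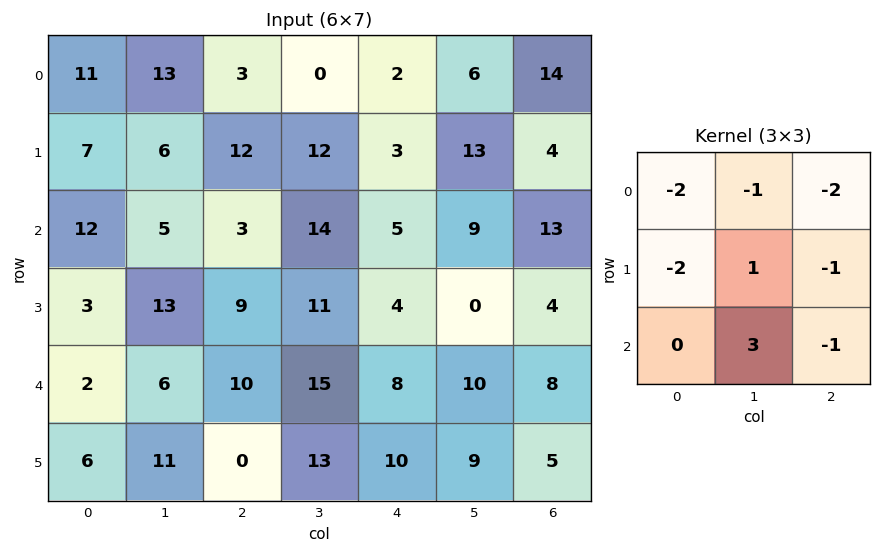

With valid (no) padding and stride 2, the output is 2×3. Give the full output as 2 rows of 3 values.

-49 12 -21
-29 -4 -35

Output[0,0]: The receptive field on the input at this output position is [11 13 3 / 7 6 12 / 12 5 3]. Elementwise product with the kernel and sum: 11·-2 + 13·-1 + 3·-2 + 7·-2 + 6·1 + 12·-1 + 5·3 + 3·-1.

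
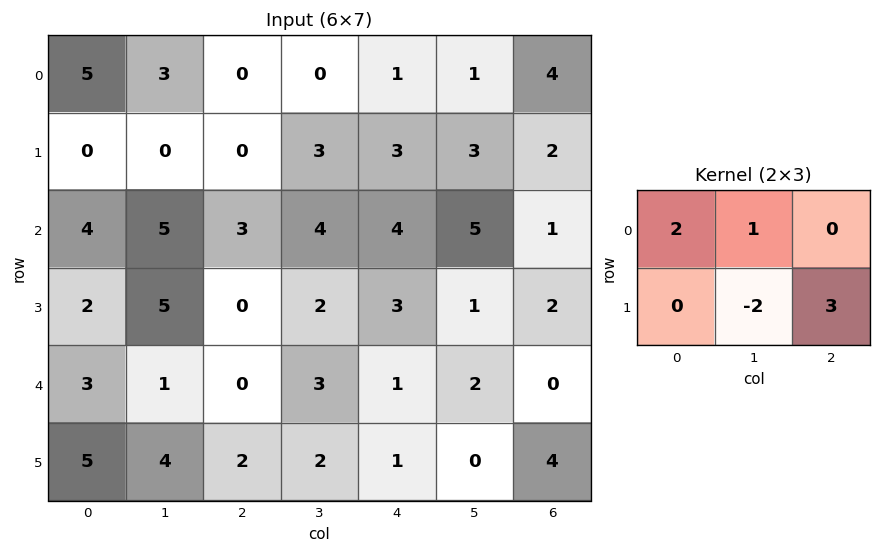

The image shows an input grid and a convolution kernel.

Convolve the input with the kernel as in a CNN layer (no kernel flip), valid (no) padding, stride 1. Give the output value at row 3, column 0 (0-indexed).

7

The receptive field on the input at this output position is [2 5 0 / 3 1 0]. Elementwise product with the kernel and sum: 2·2 + 5·1 + 1·-2 + 0·3.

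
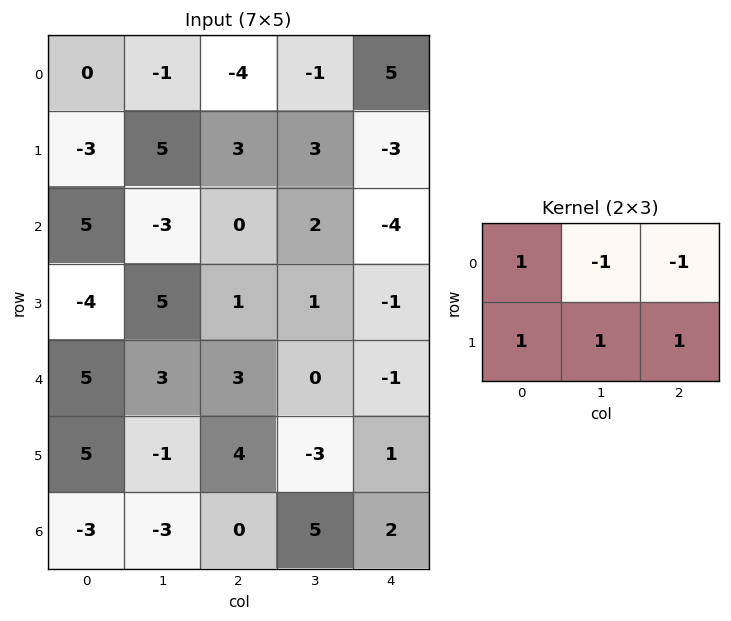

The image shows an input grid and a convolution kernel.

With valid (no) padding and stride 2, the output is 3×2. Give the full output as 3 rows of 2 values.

Output[0,0]: The receptive field on the input at this output position is [0 -1 -4 / -3 5 3]. Elementwise product with the kernel and sum: 0·1 + -1·-1 + -4·-1 + -3·1 + 5·1 + 3·1.
Output[0,1]: The receptive field on the input at this output position is [-4 -1 5 / 3 3 -3]. Elementwise product with the kernel and sum: -4·1 + -1·-1 + 5·-1 + 3·1 + 3·1 + -3·1.

10 -5
10 3
7 6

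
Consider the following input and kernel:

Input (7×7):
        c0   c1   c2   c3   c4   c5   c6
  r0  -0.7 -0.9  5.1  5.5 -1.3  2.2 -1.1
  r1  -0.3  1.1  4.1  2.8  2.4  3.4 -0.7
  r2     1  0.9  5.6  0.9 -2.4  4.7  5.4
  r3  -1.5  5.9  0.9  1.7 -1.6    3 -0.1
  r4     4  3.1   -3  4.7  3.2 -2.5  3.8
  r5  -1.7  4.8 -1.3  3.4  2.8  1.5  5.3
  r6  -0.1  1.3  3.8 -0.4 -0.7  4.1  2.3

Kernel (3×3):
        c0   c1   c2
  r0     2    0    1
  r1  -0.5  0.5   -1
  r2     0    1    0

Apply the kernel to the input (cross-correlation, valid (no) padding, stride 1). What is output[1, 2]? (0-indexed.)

12.35

The receptive field on the input at this output position is [4.1 2.8 2.4 / 5.6 0.9 -2.4 / 0.9 1.7 -1.6]. Elementwise product with the kernel and sum: 4.1·2 + 2.4·1 + 5.6·-0.5 + 0.9·0.5 + -2.4·-1 + 1.7·1.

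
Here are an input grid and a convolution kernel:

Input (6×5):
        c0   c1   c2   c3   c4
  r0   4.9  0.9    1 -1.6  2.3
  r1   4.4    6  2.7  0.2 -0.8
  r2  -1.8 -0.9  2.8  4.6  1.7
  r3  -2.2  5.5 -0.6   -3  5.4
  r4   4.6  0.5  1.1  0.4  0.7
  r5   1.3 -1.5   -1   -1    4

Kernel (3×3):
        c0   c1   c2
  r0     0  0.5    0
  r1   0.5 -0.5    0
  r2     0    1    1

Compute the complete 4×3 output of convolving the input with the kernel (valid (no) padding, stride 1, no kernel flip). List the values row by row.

Output[0,0]: The receptive field on the input at this output position is [4.9 0.9 1 / 4.4 6 2.7 / -1.8 -0.9 2.8]. Elementwise product with the kernel and sum: 0.9·0.5 + 4.4·0.5 + 6·-0.5 + -0.9·1 + 2.8·1.
Output[0,1]: The receptive field on the input at this output position is [0.9 1 -1.6 / 6 2.7 0.2 / -0.9 2.8 4.6]. Elementwise product with the kernel and sum: 1·0.5 + 6·0.5 + 2.7·-0.5 + 2.8·1 + 4.6·1.

1.55 9.55 6.75
7.45 -4.1 1.6
-2.7 5.95 4.6
2.3 -2.6 1.85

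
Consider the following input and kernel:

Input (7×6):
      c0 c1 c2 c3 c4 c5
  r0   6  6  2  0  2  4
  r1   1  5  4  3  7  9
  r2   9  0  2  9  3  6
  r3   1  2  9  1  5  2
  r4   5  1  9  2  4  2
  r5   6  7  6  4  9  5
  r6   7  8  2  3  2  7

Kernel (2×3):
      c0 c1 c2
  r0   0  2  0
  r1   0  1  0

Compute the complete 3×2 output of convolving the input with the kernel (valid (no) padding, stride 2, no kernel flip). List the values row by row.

17 3
2 19
9 8

Output[0,0]: The receptive field on the input at this output position is [6 6 2 / 1 5 4]. Elementwise product with the kernel and sum: 6·2 + 5·1.
Output[0,1]: The receptive field on the input at this output position is [2 0 2 / 4 3 7]. Elementwise product with the kernel and sum: 0·2 + 3·1.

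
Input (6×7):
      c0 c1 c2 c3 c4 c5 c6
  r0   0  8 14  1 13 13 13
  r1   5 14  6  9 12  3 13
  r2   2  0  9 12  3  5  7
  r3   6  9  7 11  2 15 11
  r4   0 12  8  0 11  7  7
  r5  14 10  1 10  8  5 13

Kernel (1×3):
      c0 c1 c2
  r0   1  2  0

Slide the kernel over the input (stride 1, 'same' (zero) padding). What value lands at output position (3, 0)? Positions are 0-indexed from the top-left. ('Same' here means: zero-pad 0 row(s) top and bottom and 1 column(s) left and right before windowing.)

12

The receptive field on the zero-padded input at this output position is [0 6 9]. Elementwise product with the kernel and sum: 0·1 + 6·2.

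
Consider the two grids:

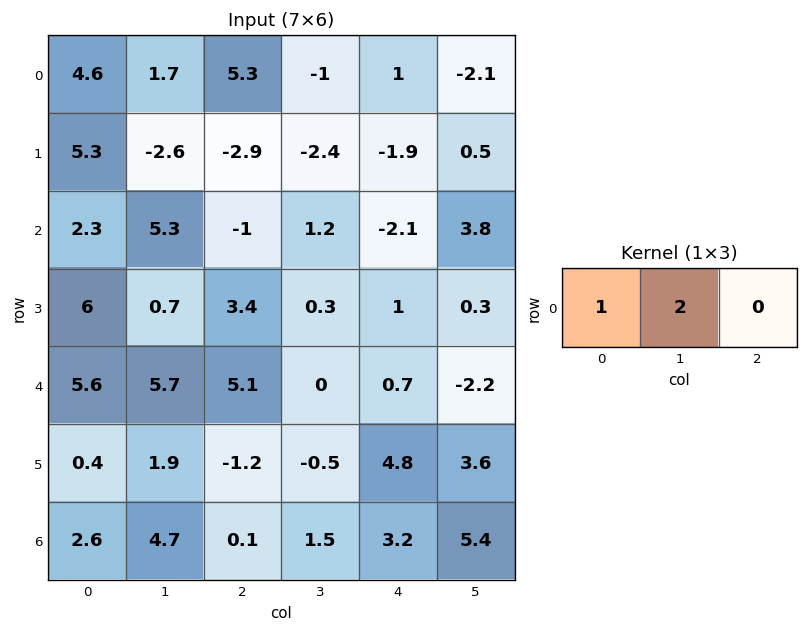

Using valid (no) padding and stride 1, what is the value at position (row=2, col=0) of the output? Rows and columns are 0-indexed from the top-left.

The receptive field on the input at this output position is [2.3 5.3 -1]. Elementwise product with the kernel and sum: 2.3·1 + 5.3·2.

12.9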